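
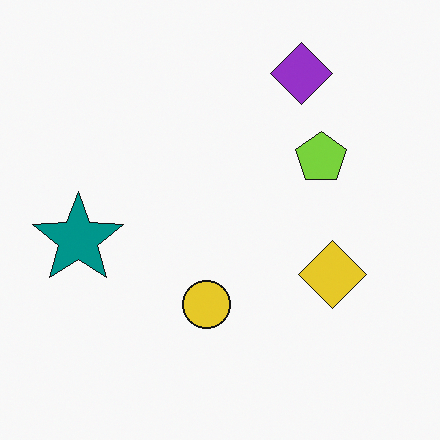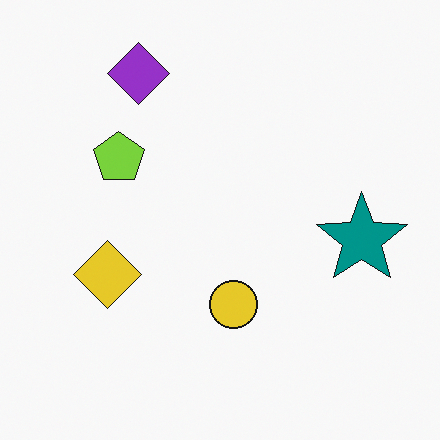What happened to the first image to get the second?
The image was flipped horizontally (left ↔ right).

The teal star is in the left of the first image and the right of the second — shapes on opposite sides of the vertical midline have swapped in a mirror flip.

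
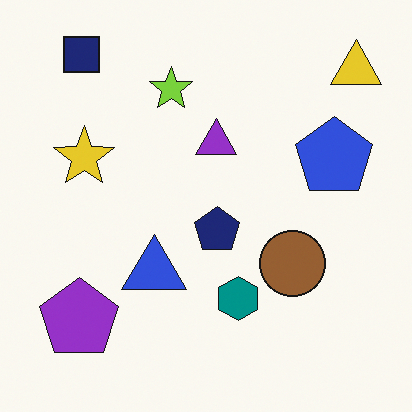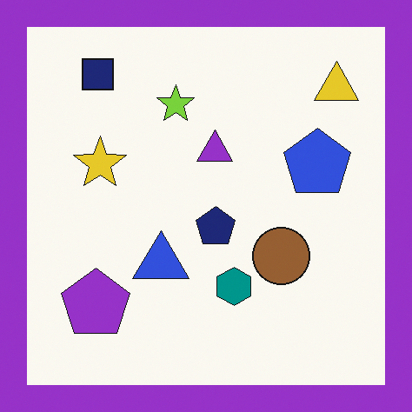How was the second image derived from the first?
It was framed with a purple border.

A solid purple frame runs around the edge of the second image, with the content slightly shrunk inside it.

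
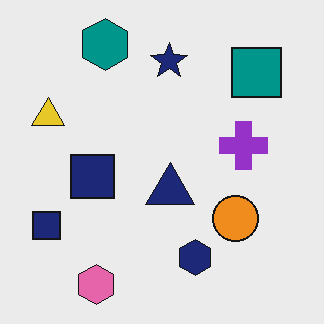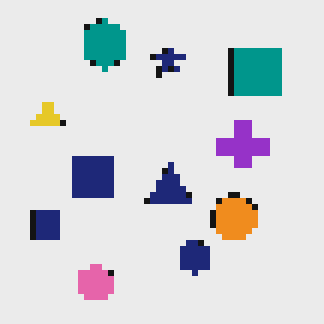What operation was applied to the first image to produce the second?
The image was pixelated into visible square blocks.

Shapes are reduced to large square blocks; fine edges and outlines are lost — a downscale-then-upscale (mosaic) effect.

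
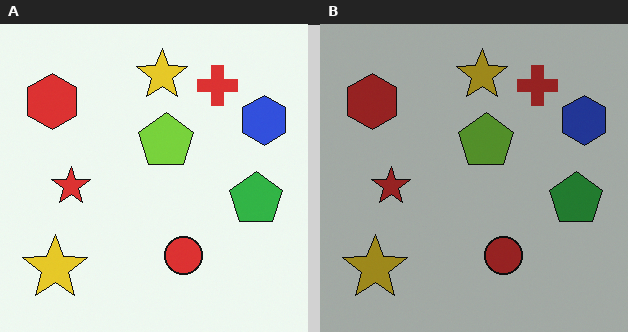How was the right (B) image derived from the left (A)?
It was darkened a lot.

Every pixel — background and shapes alike — is uniformly darkened.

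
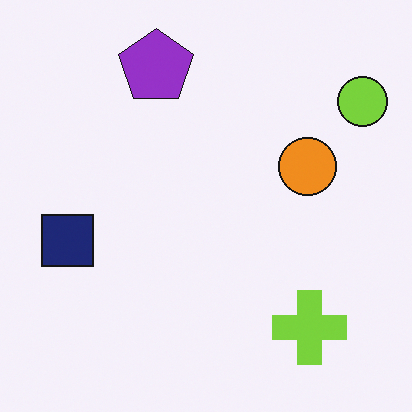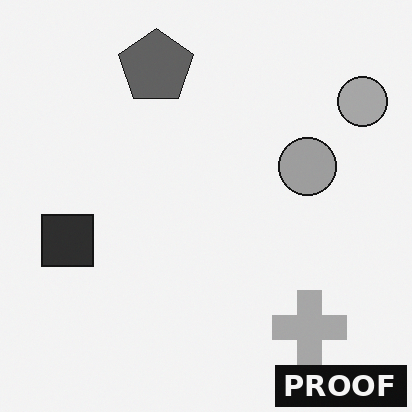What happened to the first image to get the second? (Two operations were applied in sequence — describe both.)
It was converted to grayscale, then watermarked with the text "PROOF" in the lower-right corner.

All color is removed — every shape is now a shade of grey. A dark label reading "PROOF" appears in the lower-right corner.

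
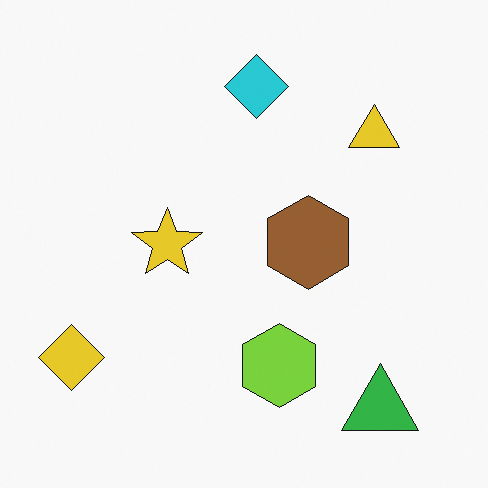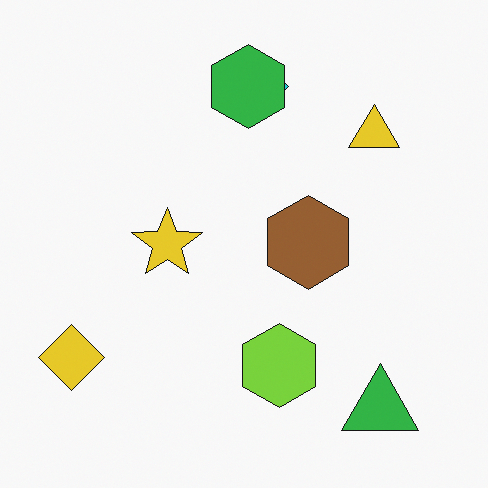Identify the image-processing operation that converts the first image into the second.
The transformation is: overlaid with an additional green hexagon.

A green hexagon appears in the second image that is absent from the first.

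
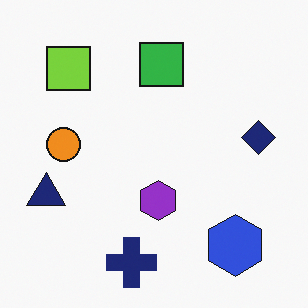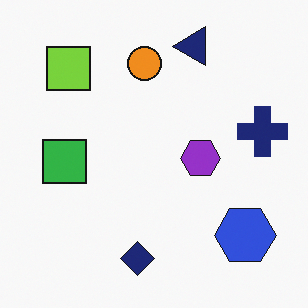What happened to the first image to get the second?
The transformation is: transposed (reflected across the top-left ↔ bottom-right diagonal).

Shapes have swapped their row and column positions — what was in the top-right is now in the bottom-left — a diagonal reflection.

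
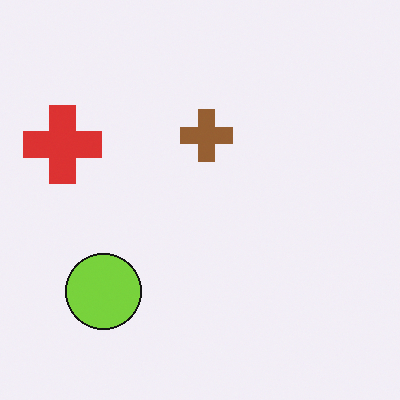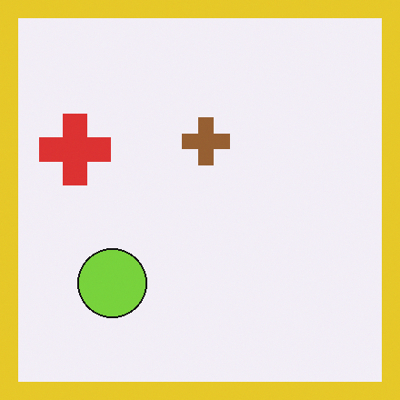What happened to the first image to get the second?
The second image is the first framed with a yellow border.

A solid yellow frame runs around the edge of the second image, with the content slightly shrunk inside it.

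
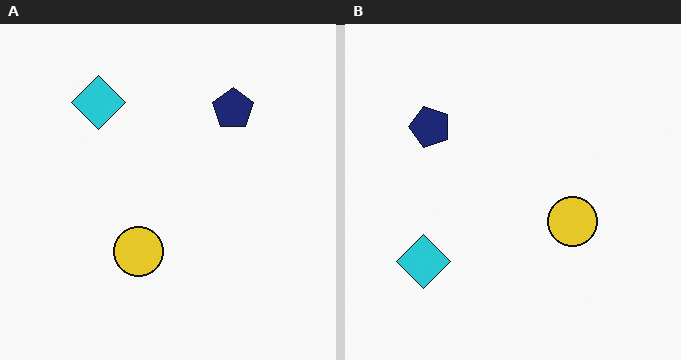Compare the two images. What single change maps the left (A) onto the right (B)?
Rotated 90° counter-clockwise.

The cyan diamond sits in the top-left of the left (A) image and the bottom-left of the right (B) — consistent with a whole-image 90° counter-clockwise rotation.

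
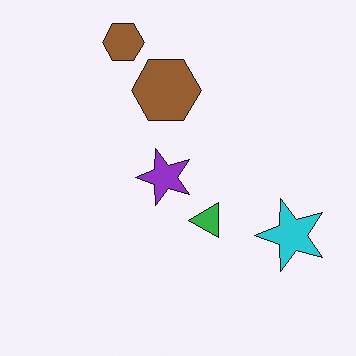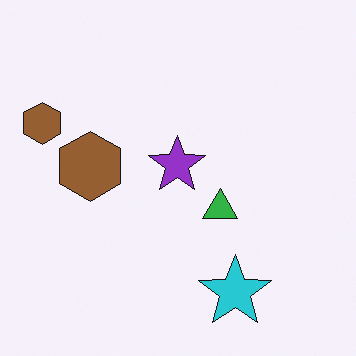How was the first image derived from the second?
The first image is the second transposed (reflected across the top-left ↔ bottom-right diagonal).

Shapes have swapped their row and column positions — what was in the top-right is now in the bottom-left — a diagonal reflection.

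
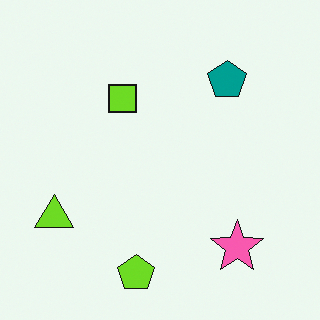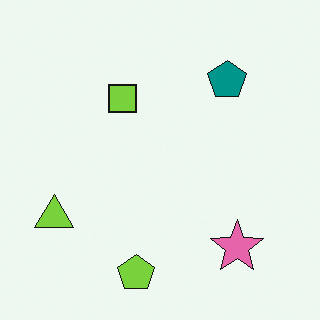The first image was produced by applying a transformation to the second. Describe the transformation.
Slightly oversaturated.

All colors are more vivid — a global saturation change.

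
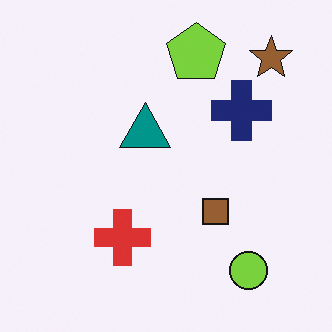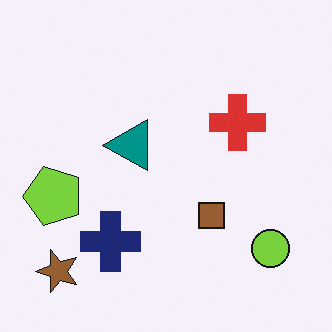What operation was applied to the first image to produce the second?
Transposed (reflected across the top-left ↔ bottom-right diagonal).

Shapes have swapped their row and column positions — what was in the top-right is now in the bottom-left — a diagonal reflection.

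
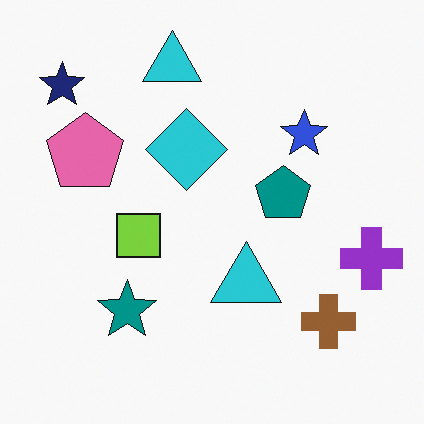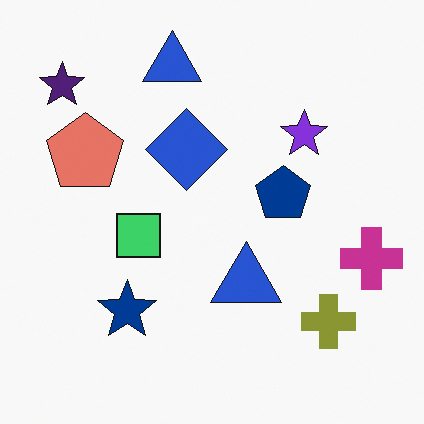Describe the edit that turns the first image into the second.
The transformation is: hue-shifted slightly.

Every shape's color has rotated by the same amount around the hue wheel — a uniform hue shift.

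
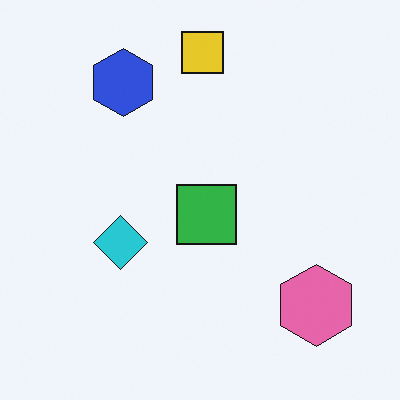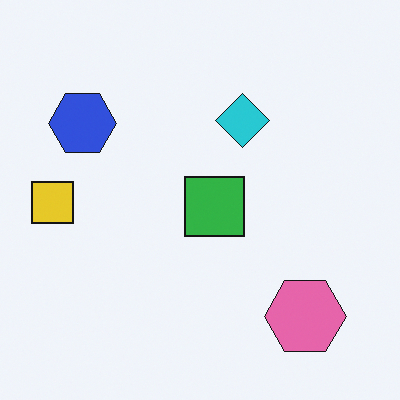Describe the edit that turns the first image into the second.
Transposed (reflected across the top-left ↔ bottom-right diagonal).

Shapes have swapped their row and column positions — what was in the top-right is now in the bottom-left — a diagonal reflection.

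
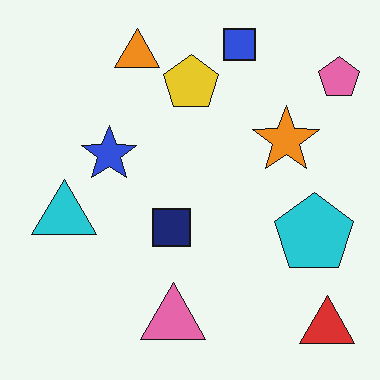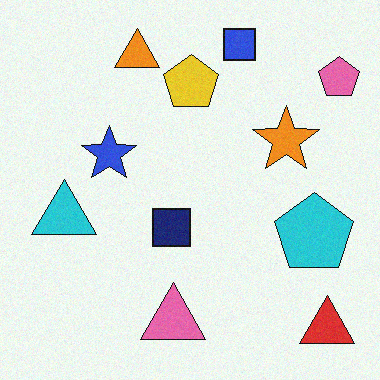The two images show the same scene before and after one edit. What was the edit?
The second image is the first degraded with a light layer of grain.

Random speckle covers the whole image, including the flat background.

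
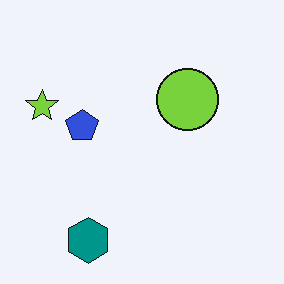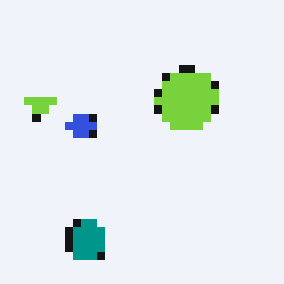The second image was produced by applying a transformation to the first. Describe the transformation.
It was moderately pixelated.

Shapes are reduced to large square blocks; fine edges and outlines are lost — a downscale-then-upscale (mosaic) effect.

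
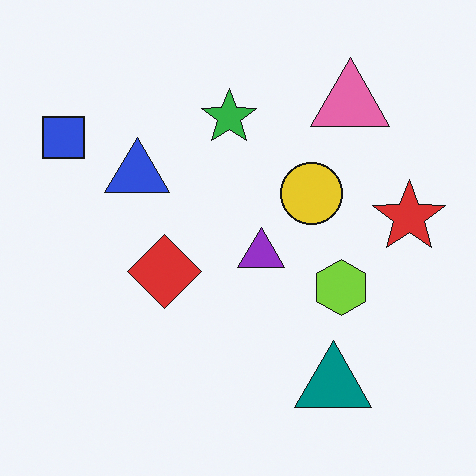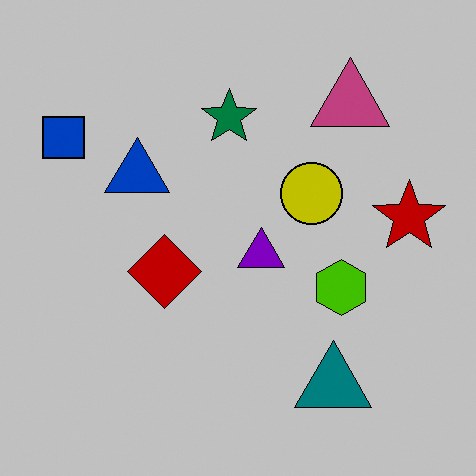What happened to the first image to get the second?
The image was heavily posterized to just a handful of flat colors.

Each flat color has snapped to a coarser quantized level — most visibly, the near-white background has dropped to a flat grey.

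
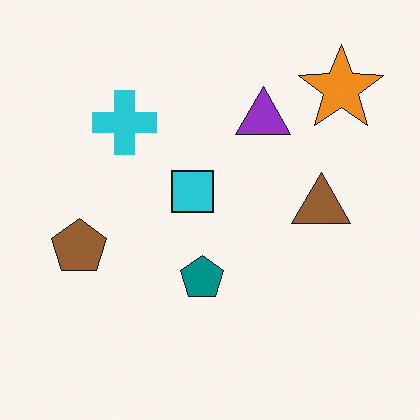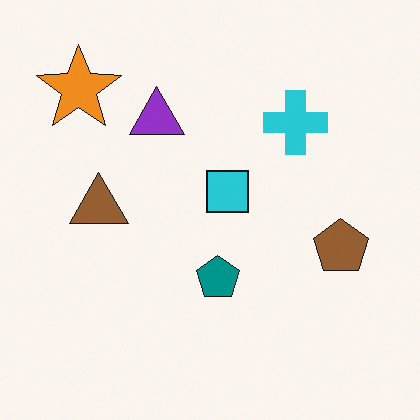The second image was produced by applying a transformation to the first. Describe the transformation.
The image was flipped horizontally (left ↔ right).

The brown pentagon is in the left of the first image and the right of the second — shapes on opposite sides of the vertical midline have swapped in a mirror flip.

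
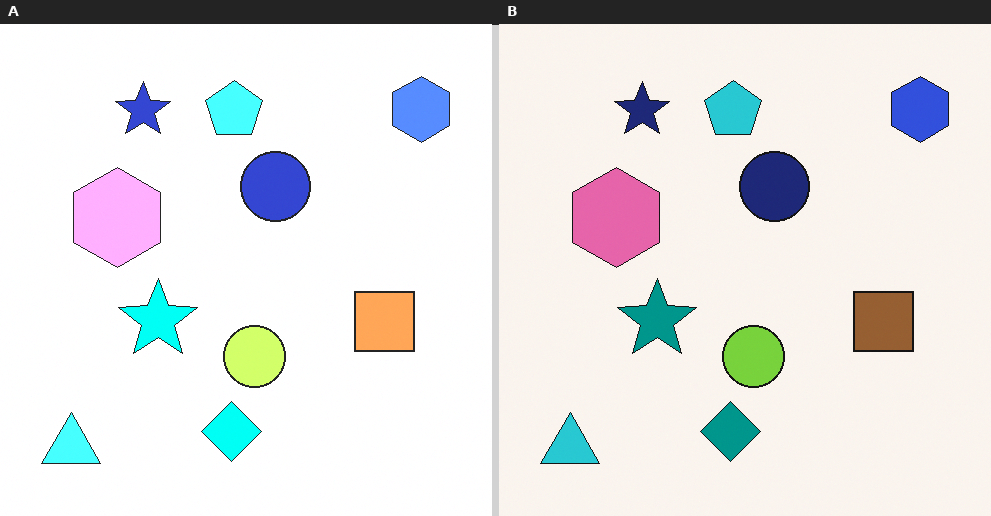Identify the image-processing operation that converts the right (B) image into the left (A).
This is the original image substantially brightened.

Every pixel — background and shapes alike — is uniformly brightened.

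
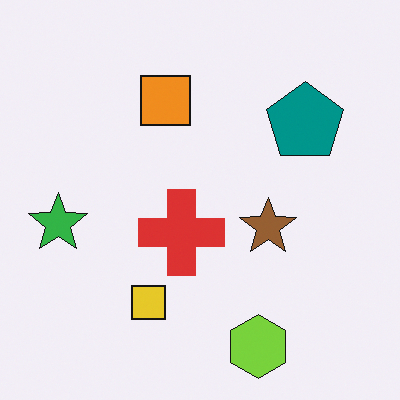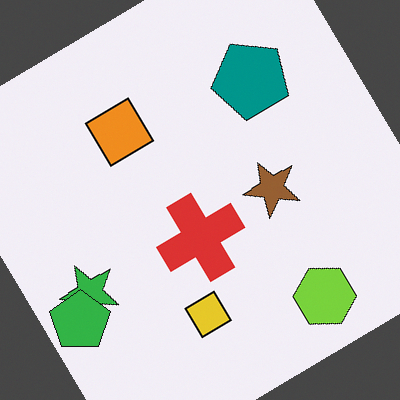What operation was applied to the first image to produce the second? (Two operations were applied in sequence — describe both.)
Rotated counter-clockwise by a large amount — several tens of degrees, then overlaid with an additional green pentagon.

Every shape is tilted by the same angle and the image corners show triangular fill wedges — a whole-image rotation by a non-right angle. A green pentagon appears in the second image that is absent from the first.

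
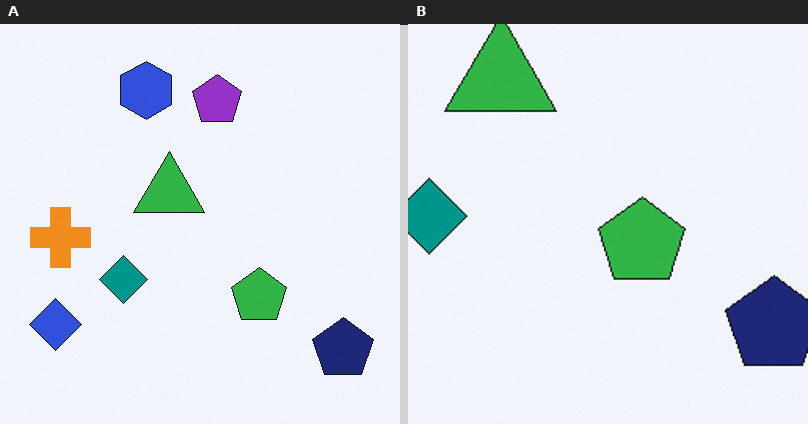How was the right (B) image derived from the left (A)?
The image was cropped slightly and scaled back up.

The visible shapes are larger and the field of view is narrower; shapes near the original edges may be partly or wholly outside the frame — a crop-and-rescale.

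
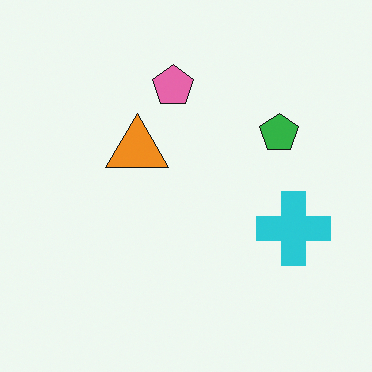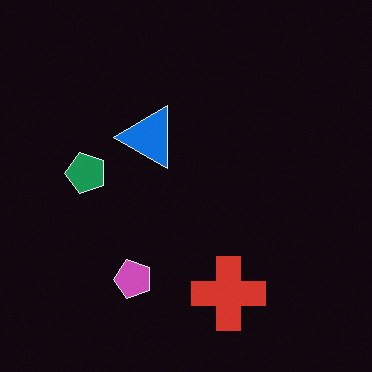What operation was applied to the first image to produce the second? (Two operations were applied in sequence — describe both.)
This is the original image color-inverted (negative), then transposed (reflected across the top-left ↔ bottom-right diagonal).

The light background has become dark and every shape's color is its complement — a photographic negative. Shapes have swapped their row and column positions — what was in the top-right is now in the bottom-left — a diagonal reflection.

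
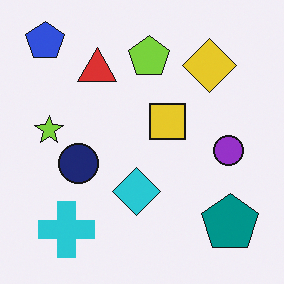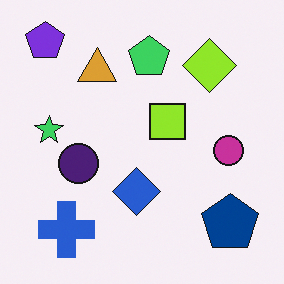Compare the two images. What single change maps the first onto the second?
The image was hue-shifted by a small amount.

Every shape's color has rotated by the same amount around the hue wheel — a uniform hue shift.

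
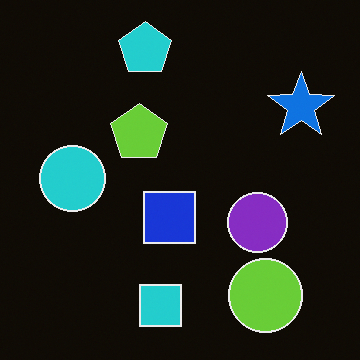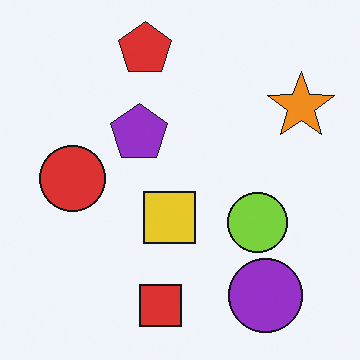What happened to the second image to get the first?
Color-inverted (negative).

The light background has become dark and every shape's color is its complement — a photographic negative.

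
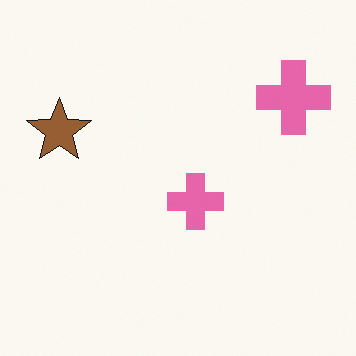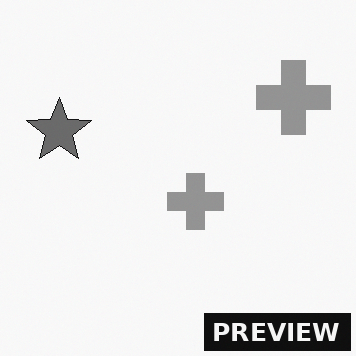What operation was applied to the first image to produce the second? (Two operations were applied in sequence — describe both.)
Converted to grayscale, then watermarked with the text "PREVIEW" in the lower-right corner.

All color is removed — every shape is now a shade of grey. A dark label reading "PREVIEW" appears in the lower-right corner.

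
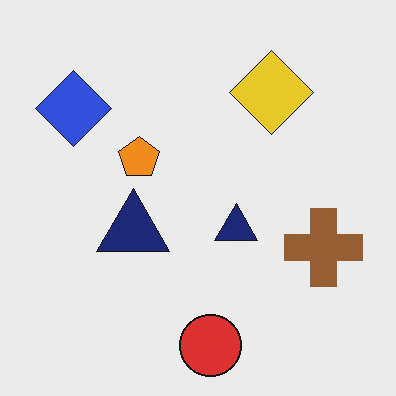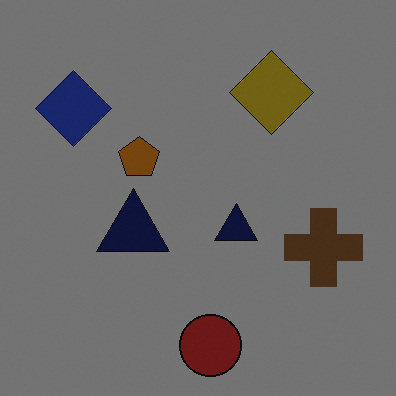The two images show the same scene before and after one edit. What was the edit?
It was darkened a lot.

Every pixel — background and shapes alike — is uniformly darkened.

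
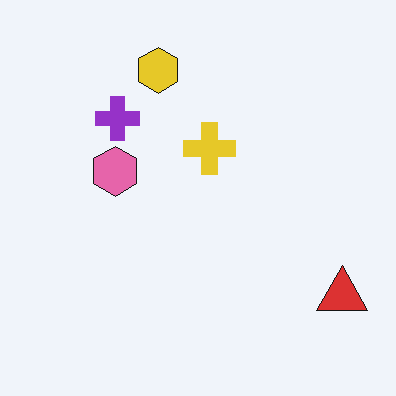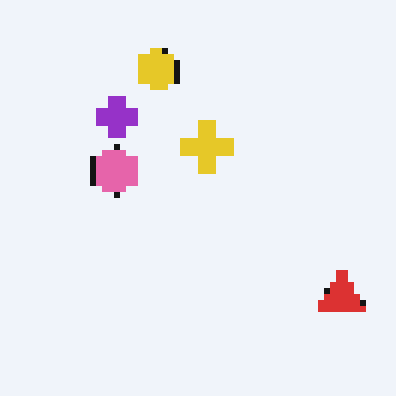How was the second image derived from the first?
This is the original image pixelated into visible square blocks.

Shapes are reduced to large square blocks; fine edges and outlines are lost — a downscale-then-upscale (mosaic) effect.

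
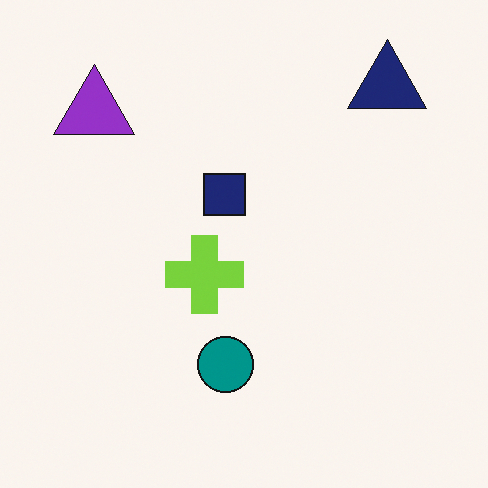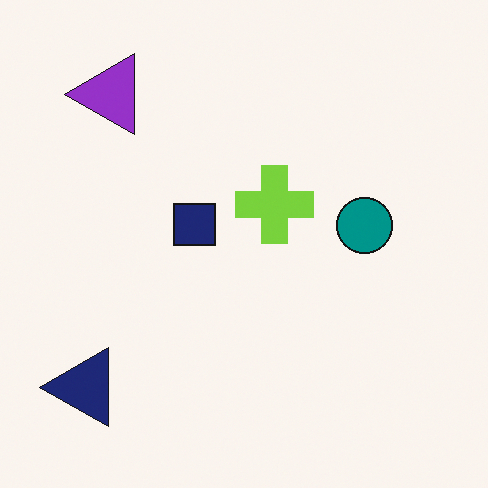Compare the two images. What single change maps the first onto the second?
The image was transposed (reflected across the top-left ↔ bottom-right diagonal).

Shapes have swapped their row and column positions — what was in the top-right is now in the bottom-left — a diagonal reflection.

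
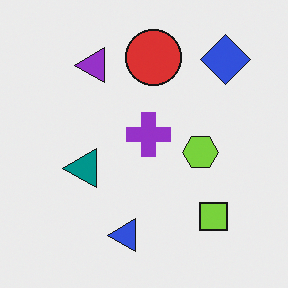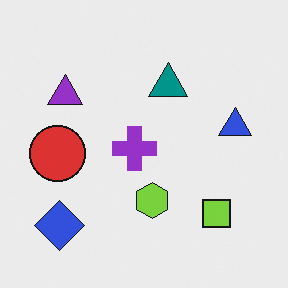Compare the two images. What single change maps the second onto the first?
It was transposed (reflected across the top-left ↔ bottom-right diagonal).

Shapes have swapped their row and column positions — what was in the top-right is now in the bottom-left — a diagonal reflection.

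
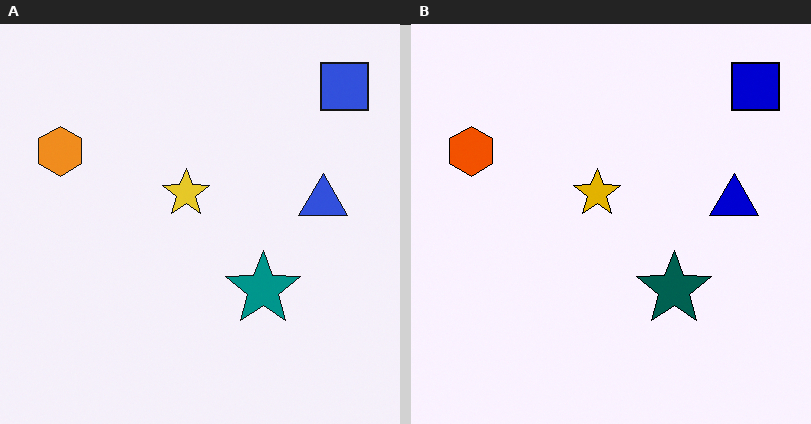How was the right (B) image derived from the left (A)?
Boosted in contrast.

Tones are pushed away from mid-grey across the whole image — a global contrast change.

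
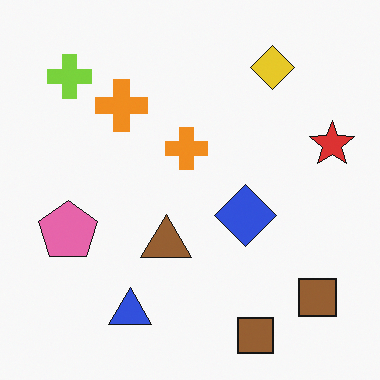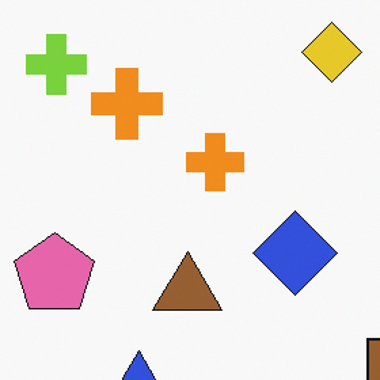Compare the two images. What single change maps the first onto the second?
The image was cropped slightly and scaled back up.

The visible shapes are larger and the field of view is narrower; shapes near the original edges may be partly or wholly outside the frame — a crop-and-rescale.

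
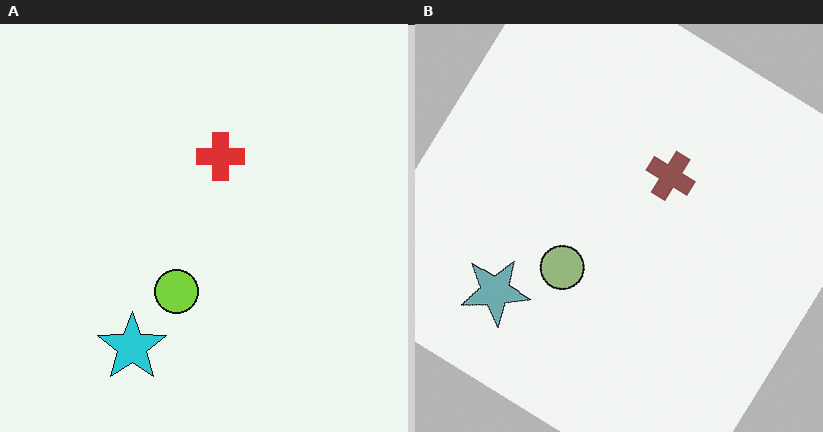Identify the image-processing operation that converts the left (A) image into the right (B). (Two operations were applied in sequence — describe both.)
This is the original image rotated clockwise by a large amount — several tens of degrees, then heavily desaturated.

Every shape is tilted by the same angle and the image corners show triangular fill wedges — a whole-image rotation by a non-right angle. All colors are more muted and greyish — a global saturation change.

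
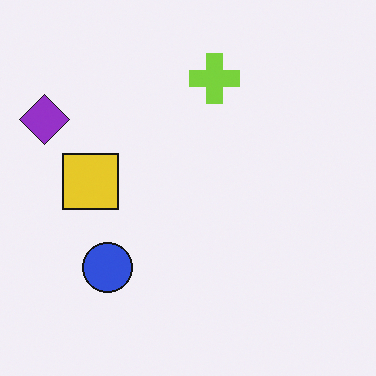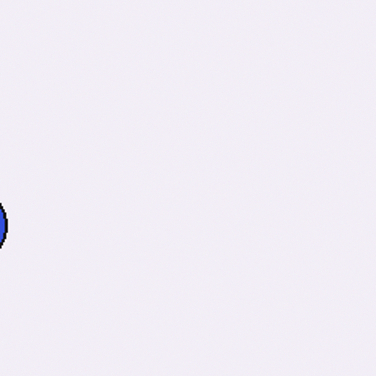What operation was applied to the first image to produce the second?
This is the original image cropped slightly and scaled back up.

The visible shapes are larger and the field of view is narrower; shapes near the original edges may be partly or wholly outside the frame — a crop-and-rescale.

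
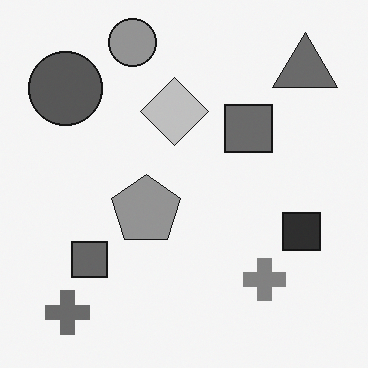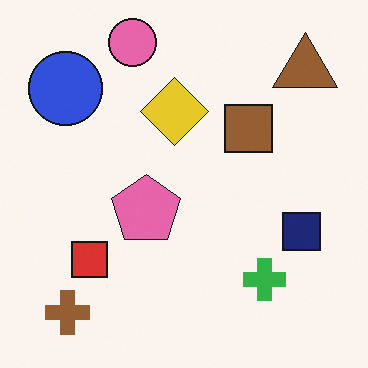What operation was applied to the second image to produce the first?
The image was converted to grayscale.

All color is removed — every shape is now a shade of grey.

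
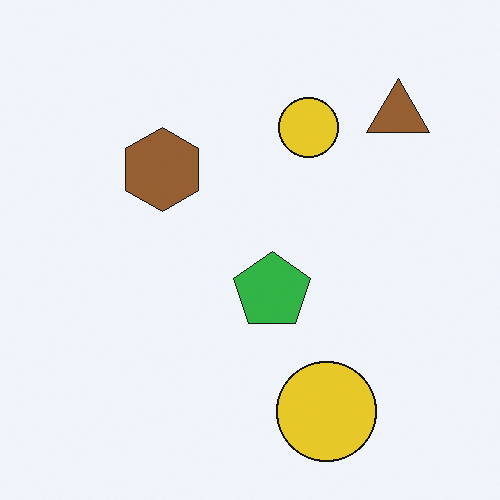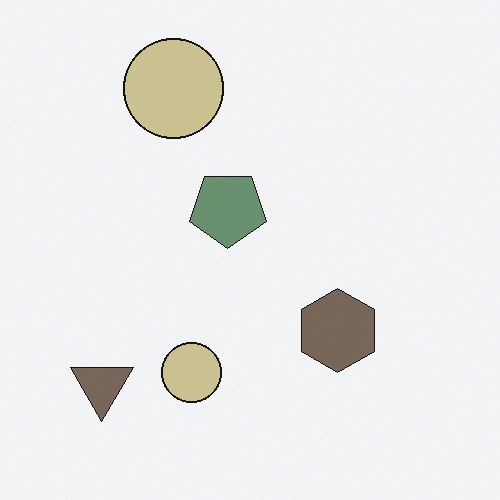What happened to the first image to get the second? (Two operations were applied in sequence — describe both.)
This is the original image rotated 180°, then made much more muted (saturation change).

The brown triangle sits in the top-right of the first image and the bottom-left of the second — consistent with a whole-image 180° rotation. All colors are more muted and greyish — a global saturation change.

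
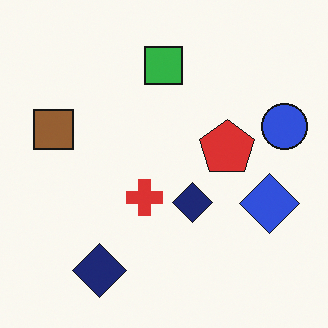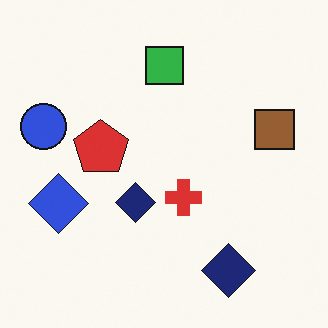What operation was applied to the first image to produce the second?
It was flipped horizontally (left ↔ right).

The blue circle is in the right of the first image and the left of the second — shapes on opposite sides of the vertical midline have swapped in a mirror flip.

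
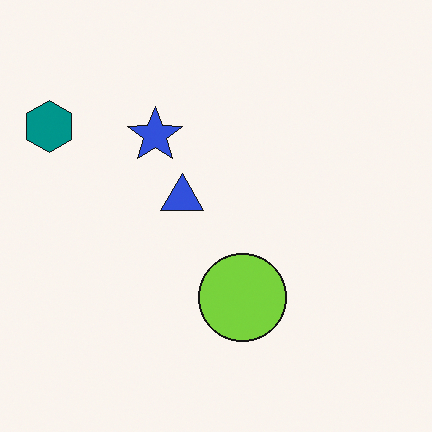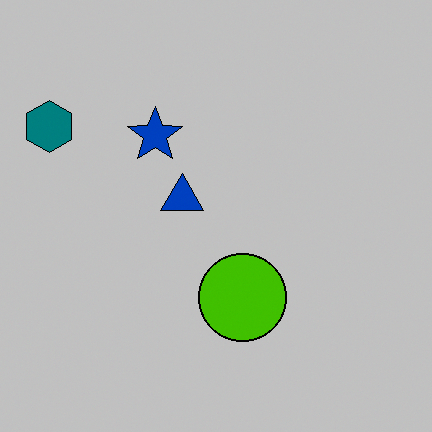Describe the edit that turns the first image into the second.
Aggressively posterized.

Each flat color has snapped to a coarser quantized level — most visibly, the near-white background has dropped to a flat grey.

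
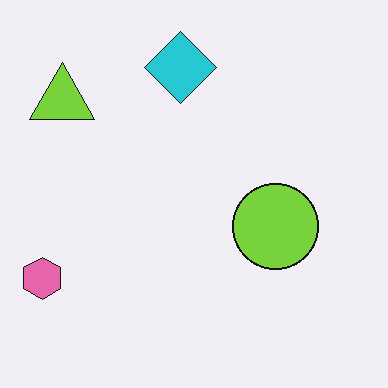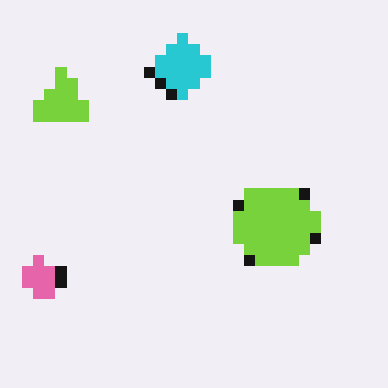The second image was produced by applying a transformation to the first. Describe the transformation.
Heavily pixelated into large blocks.

Shapes are reduced to large square blocks; fine edges and outlines are lost — a downscale-then-upscale (mosaic) effect.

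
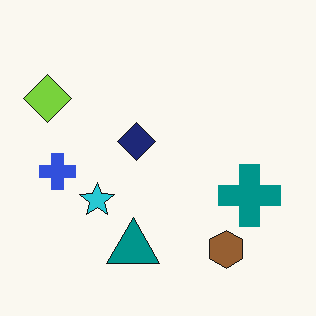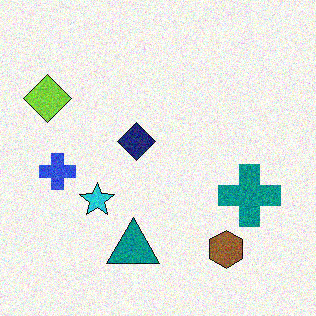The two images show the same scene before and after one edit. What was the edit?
The second image is the first degraded with moderate additive noise.

Random speckle covers the whole image, including the flat background.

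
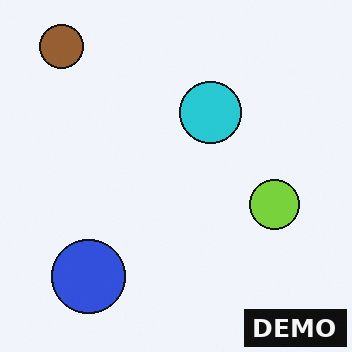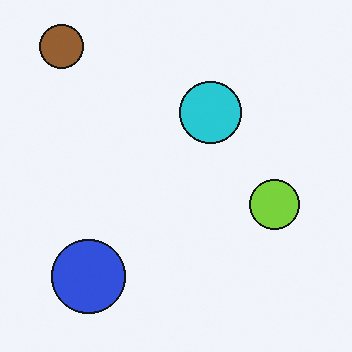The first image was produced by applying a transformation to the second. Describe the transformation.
The first image is the second watermarked with the text "DEMO" in the lower-right corner.

A dark label reading "DEMO" appears in the lower-right corner.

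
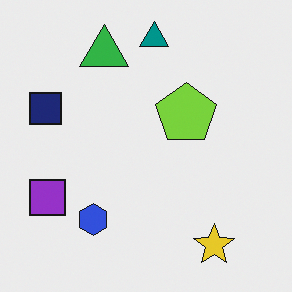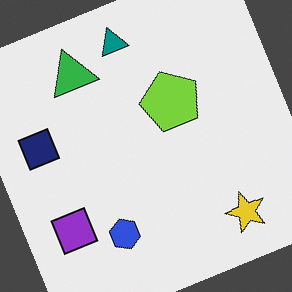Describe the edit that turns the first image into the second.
The second image is the first rotated counter-clockwise by a moderate amount.

Every shape is tilted by the same angle and the image corners show triangular fill wedges — a whole-image rotation by a non-right angle.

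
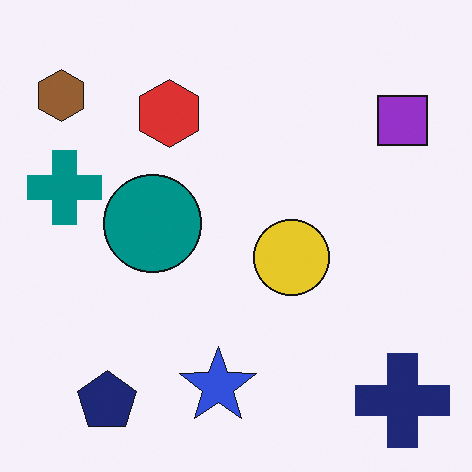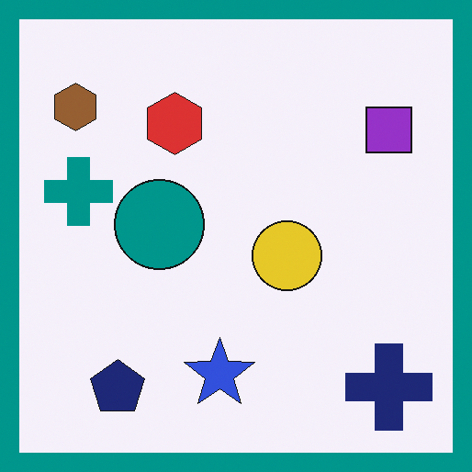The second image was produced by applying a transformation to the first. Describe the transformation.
It was framed with a teal border.

A solid teal frame runs around the edge of the second image, with the content slightly shrunk inside it.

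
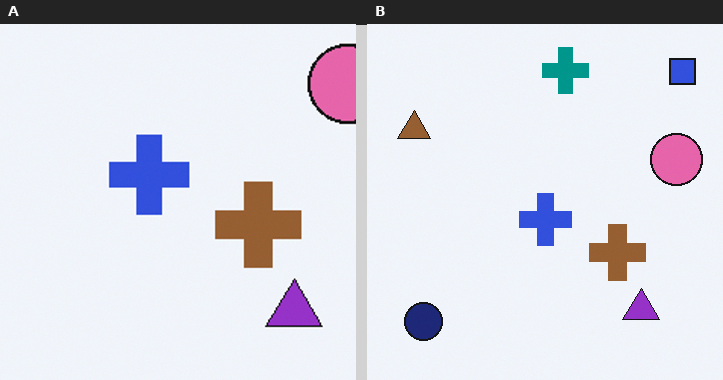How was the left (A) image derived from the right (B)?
It was cropped slightly and scaled back up.

The visible shapes are larger and the field of view is narrower; shapes near the original edges may be partly or wholly outside the frame — a crop-and-rescale.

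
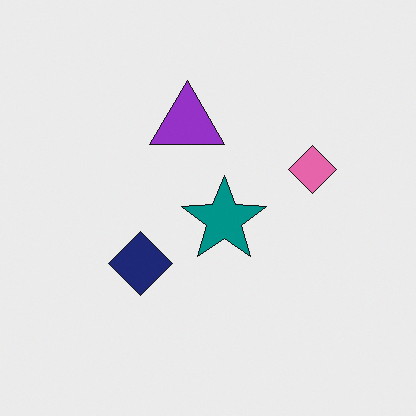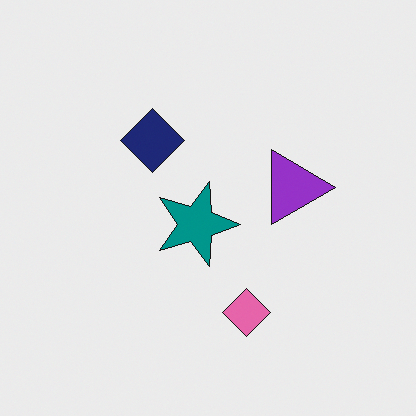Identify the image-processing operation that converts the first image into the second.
The second image is the first rotated 90° clockwise.

The pink diamond sits in the right of the first image and the bottom of the second — consistent with a whole-image 90° clockwise rotation.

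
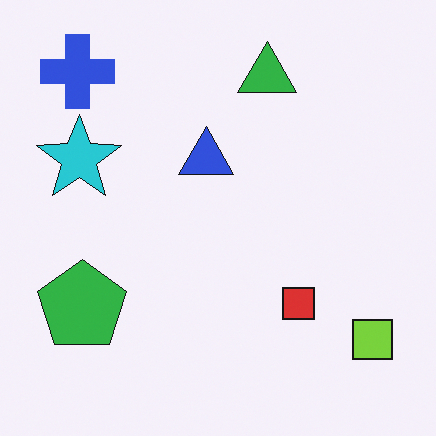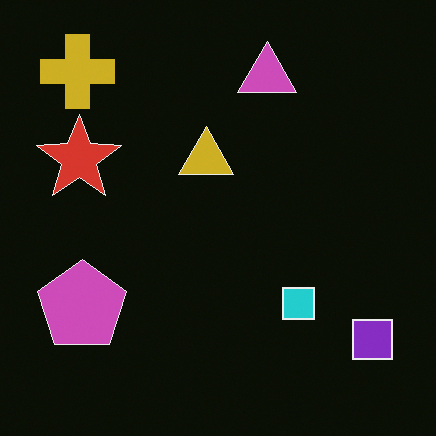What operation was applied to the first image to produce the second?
The second image is the first color-inverted (negative).

The light background has become dark and every shape's color is its complement — a photographic negative.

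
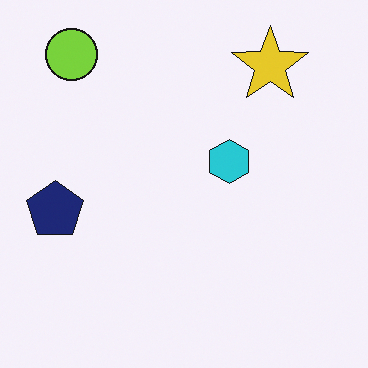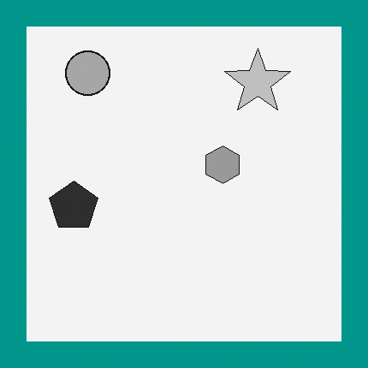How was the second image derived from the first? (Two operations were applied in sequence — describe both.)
This is the original image converted to grayscale, then framed with a teal border.

All color is removed — every shape is now a shade of grey. A solid teal frame runs around the edge of the second image, with the content slightly shrunk inside it.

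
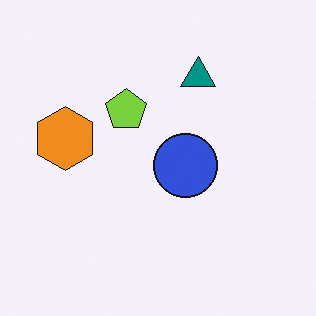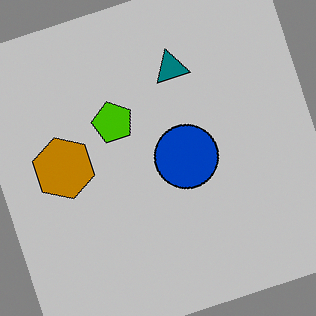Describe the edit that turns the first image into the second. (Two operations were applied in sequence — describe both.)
The image was heavily posterized to just a handful of flat colors, then rotated counter-clockwise by a moderate amount.

Each flat color has snapped to a coarser quantized level — most visibly, the near-white background has dropped to a flat grey. Every shape is tilted by the same angle and the image corners show triangular fill wedges — a whole-image rotation by a non-right angle.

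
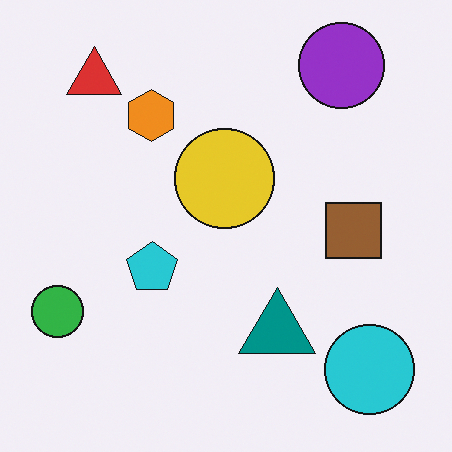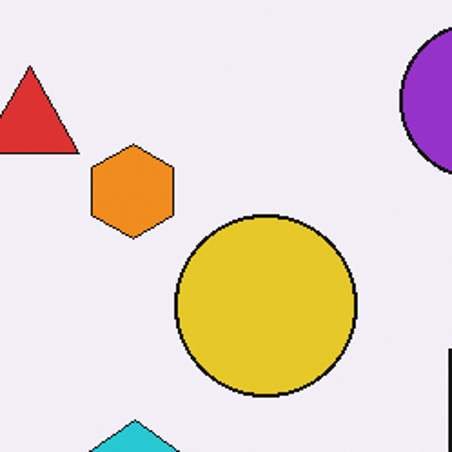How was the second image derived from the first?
Cropped tightly and scaled back up.

The visible shapes are larger and the field of view is narrower; shapes near the original edges may be partly or wholly outside the frame — a crop-and-rescale.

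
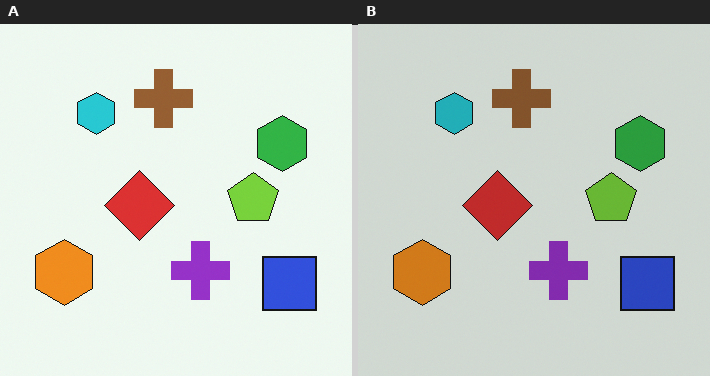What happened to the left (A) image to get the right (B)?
This is the original image darkened a little.

Every pixel — background and shapes alike — is uniformly darkened.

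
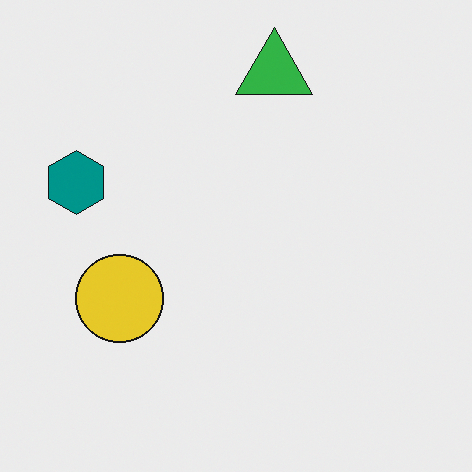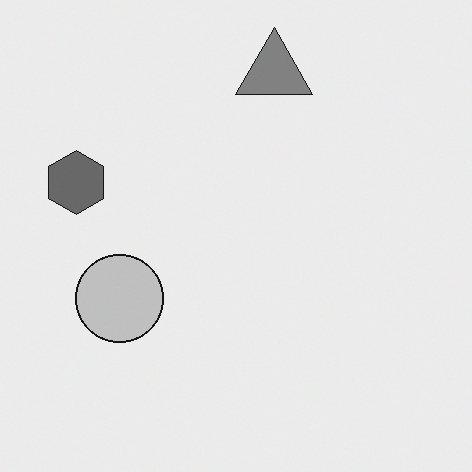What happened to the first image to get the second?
This is the original image converted to grayscale.

All color is removed — every shape is now a shade of grey.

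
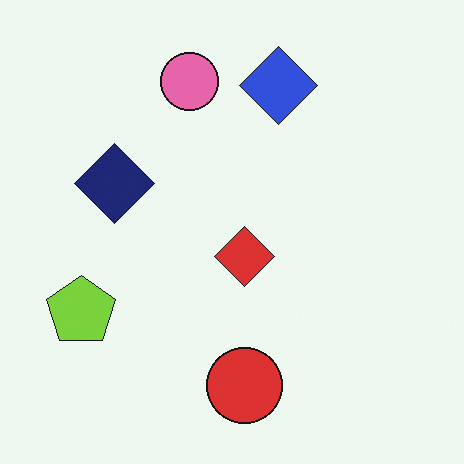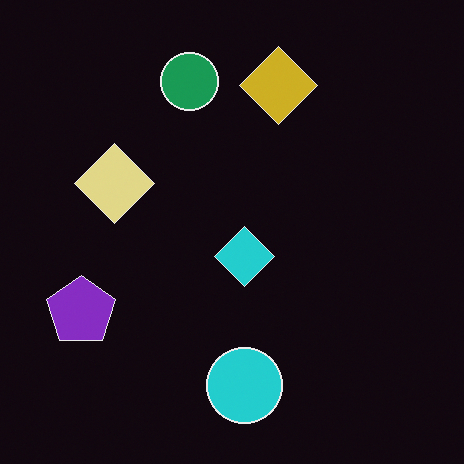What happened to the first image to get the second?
It was color-inverted (negative).

The light background has become dark and every shape's color is its complement — a photographic negative.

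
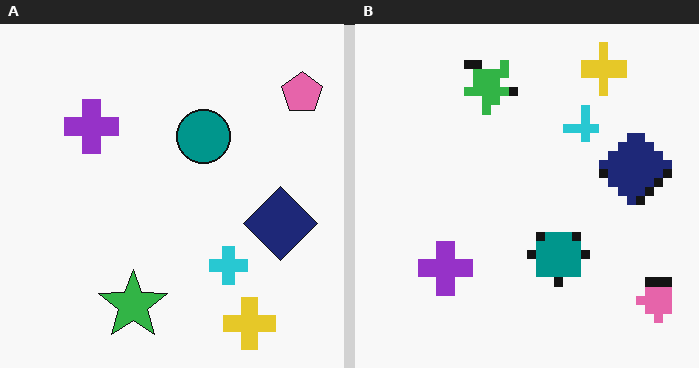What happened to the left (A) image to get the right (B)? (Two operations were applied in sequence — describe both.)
The right (B) image is the left (A) coarsely pixelated, then flipped vertically (top ↔ bottom).

Shapes are reduced to large square blocks; fine edges and outlines are lost — a downscale-then-upscale (mosaic) effect. The yellow cross is in the bottom-right of the left (A) image and the top-right of the right (B) — shapes on opposite sides of the horizontal midline have swapped in a mirror flip.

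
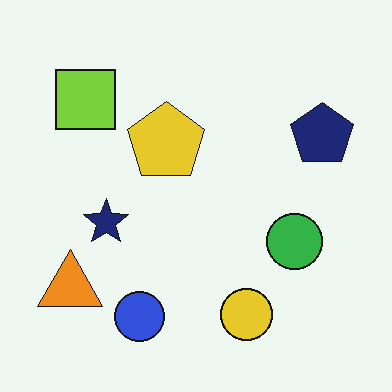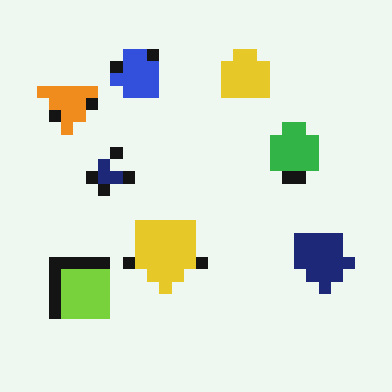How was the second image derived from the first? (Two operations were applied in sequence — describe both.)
The second image is the first coarsely pixelated, then flipped vertically (top ↔ bottom).

Shapes are reduced to large square blocks; fine edges and outlines are lost — a downscale-then-upscale (mosaic) effect. The blue circle is in the bottom of the first image and the top of the second — shapes on opposite sides of the horizontal midline have swapped in a mirror flip.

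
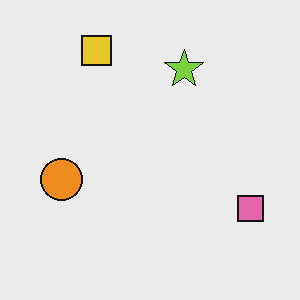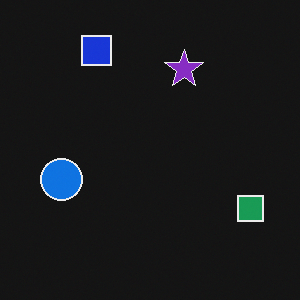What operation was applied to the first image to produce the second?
The second image is the first color-inverted (negative).

The light background has become dark and every shape's color is its complement — a photographic negative.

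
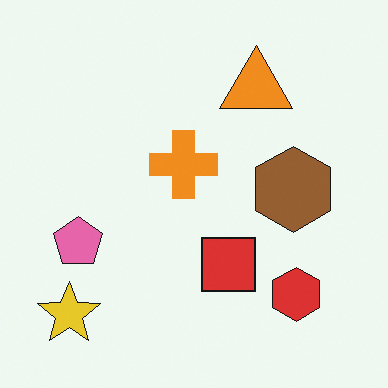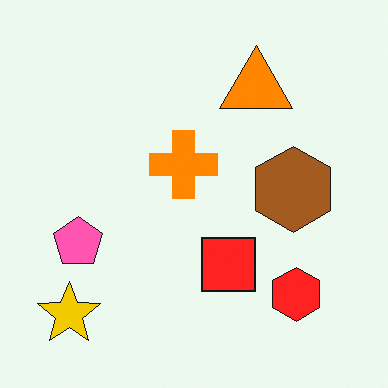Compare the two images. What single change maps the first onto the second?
The image was slightly oversaturated.

All colors are more vivid — a global saturation change.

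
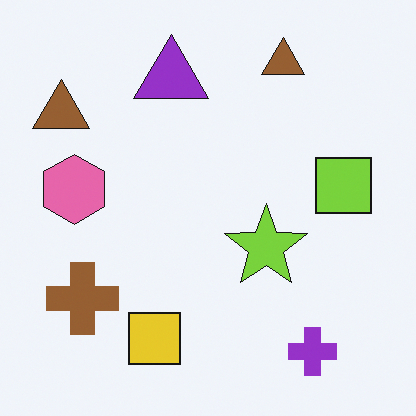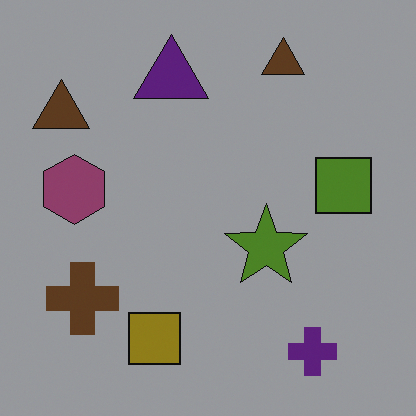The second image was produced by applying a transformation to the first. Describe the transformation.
The transformation is: substantially darkened.

Every pixel — background and shapes alike — is uniformly darkened.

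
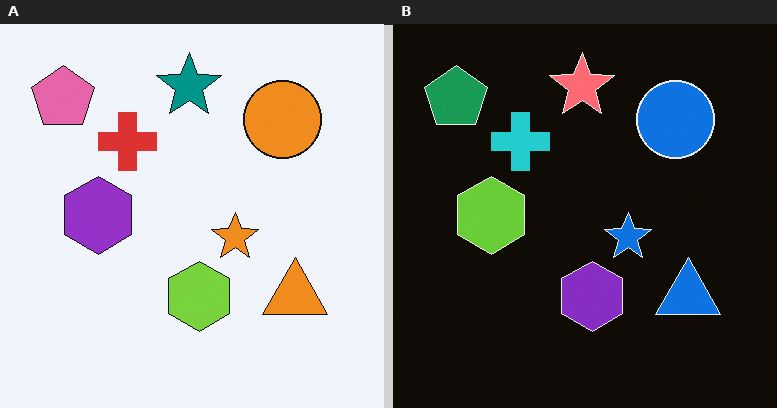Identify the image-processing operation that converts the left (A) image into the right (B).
The right (B) image is the left (A) color-inverted (negative).

The light background has become dark and every shape's color is its complement — a photographic negative.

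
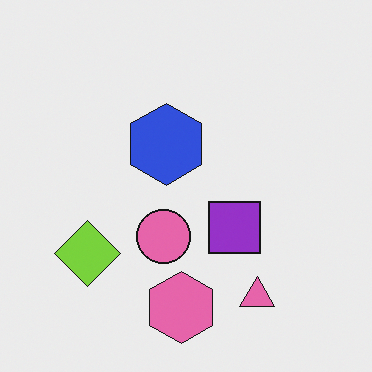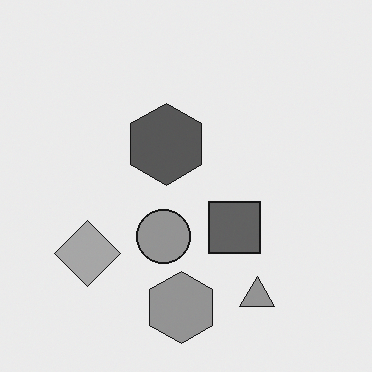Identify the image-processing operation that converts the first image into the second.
Converted to grayscale.

All color is removed — every shape is now a shade of grey.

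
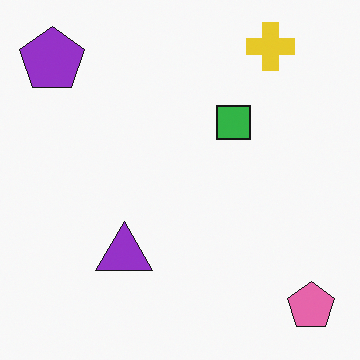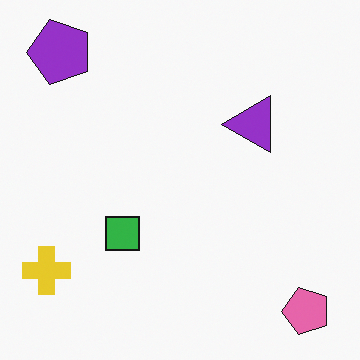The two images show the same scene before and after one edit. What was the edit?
It was transposed (reflected across the top-left ↔ bottom-right diagonal).

Shapes have swapped their row and column positions — what was in the top-right is now in the bottom-left — a diagonal reflection.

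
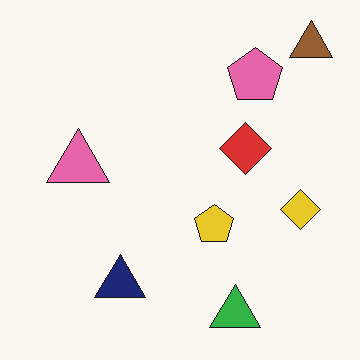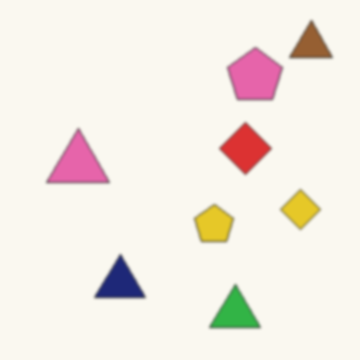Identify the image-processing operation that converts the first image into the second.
The image was lightly blurred.

Shape edges and outlines are uniformly softened across the whole image.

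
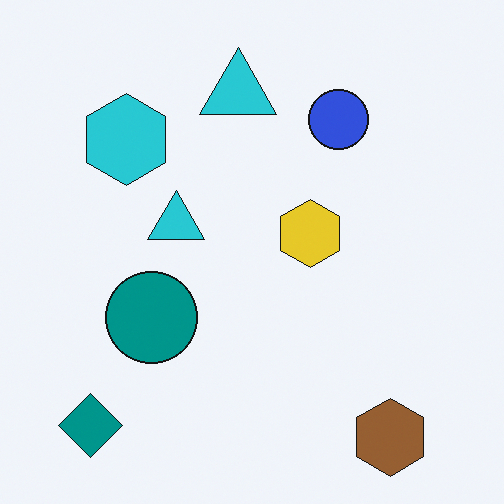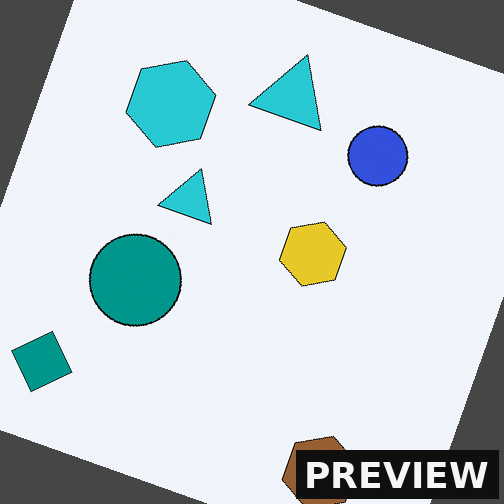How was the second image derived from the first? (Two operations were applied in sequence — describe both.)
The second image is the first rotated clockwise by a moderate amount, then watermarked with the text "PREVIEW" in the lower-right corner.

Every shape is tilted by the same angle and the image corners show triangular fill wedges — a whole-image rotation by a non-right angle. A dark label reading "PREVIEW" appears in the lower-right corner.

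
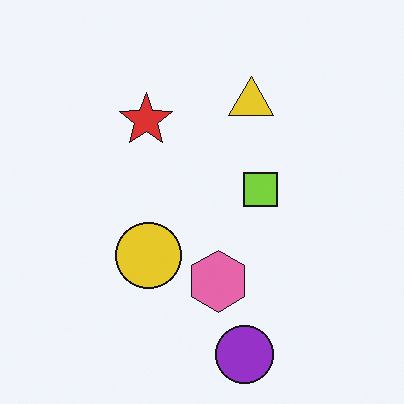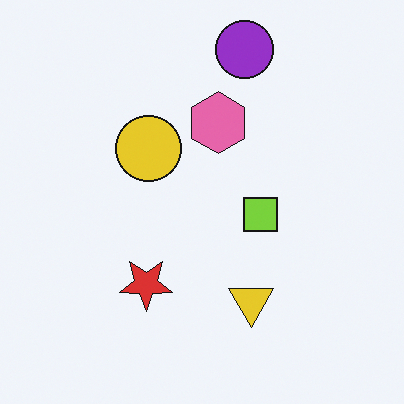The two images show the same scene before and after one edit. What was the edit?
It was flipped vertically (top ↔ bottom).

The purple circle is in the bottom of the first image and the top of the second — shapes on opposite sides of the horizontal midline have swapped in a mirror flip.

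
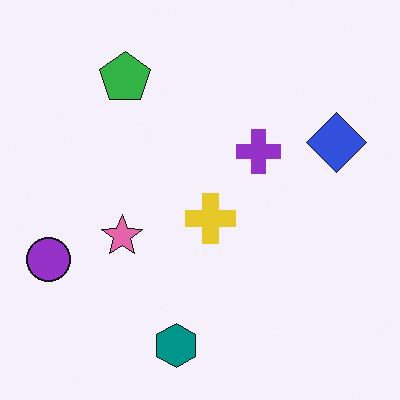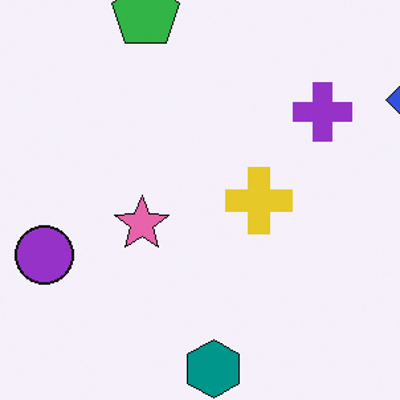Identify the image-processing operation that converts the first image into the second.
This is the original image cropped to a modestly smaller region and rescaled.

The visible shapes are larger and the field of view is narrower; shapes near the original edges may be partly or wholly outside the frame — a crop-and-rescale.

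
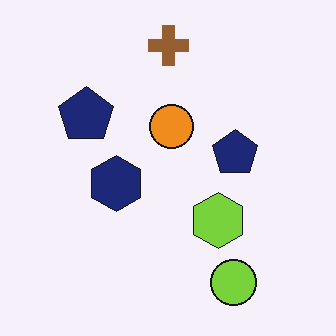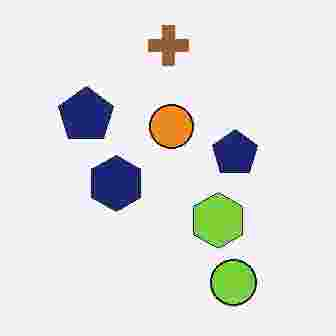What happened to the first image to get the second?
The second image is the first heavily JPEG-compressed with obvious blocking artifacts.

Blocky 8×8 compression artifacts appear around shape edges and the flat background shows ringing — characteristic JPEG degradation.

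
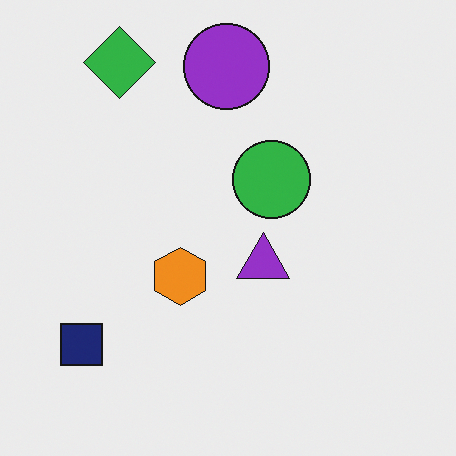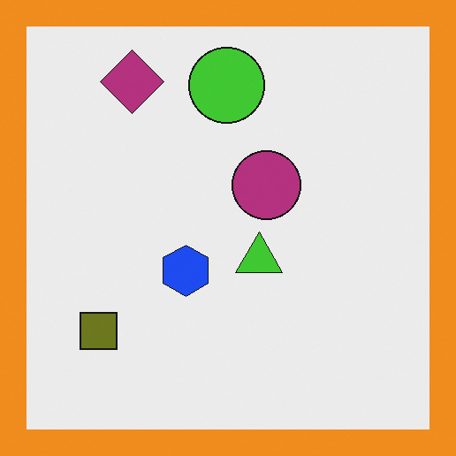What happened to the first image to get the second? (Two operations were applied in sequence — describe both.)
The image was hue-shifted through roughly half the color wheel, then framed with a orange border.

Every shape's color has rotated by the same amount around the hue wheel — a uniform hue shift. A solid orange frame runs around the edge of the second image, with the content slightly shrunk inside it.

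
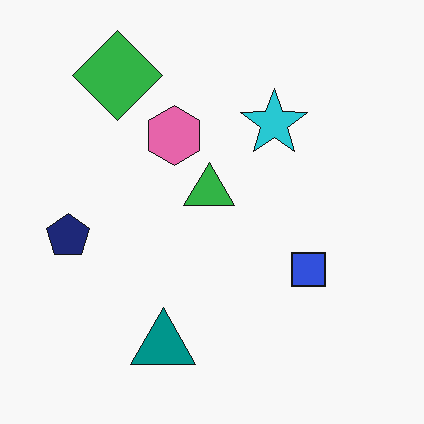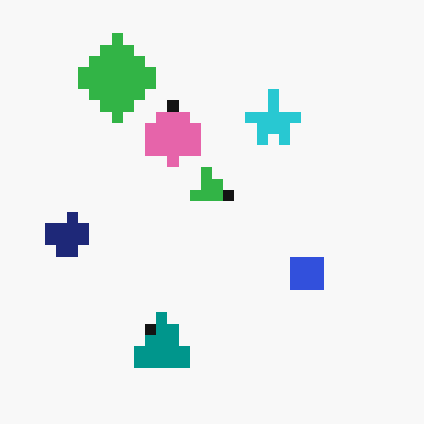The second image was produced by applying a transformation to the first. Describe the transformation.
The image was heavily pixelated into large blocks.

Shapes are reduced to large square blocks; fine edges and outlines are lost — a downscale-then-upscale (mosaic) effect.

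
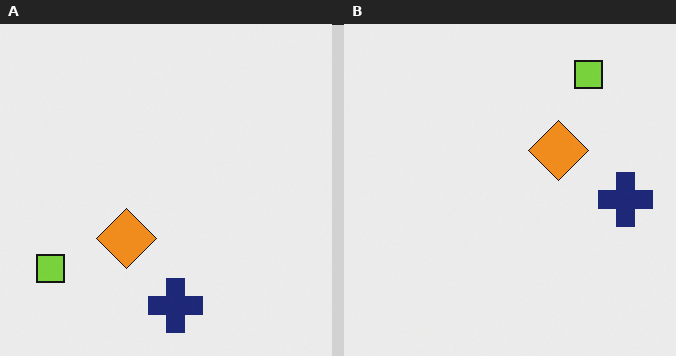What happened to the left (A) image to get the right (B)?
This is the original image transposed (reflected across the top-left ↔ bottom-right diagonal).

Shapes have swapped their row and column positions — what was in the top-right is now in the bottom-left — a diagonal reflection.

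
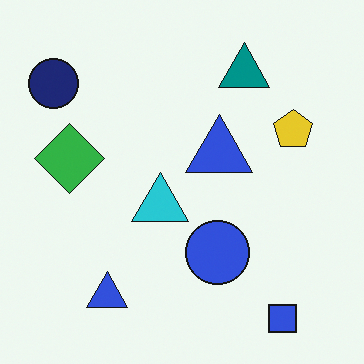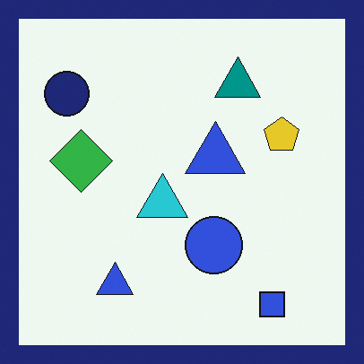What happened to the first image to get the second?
Framed with a navy border.

A solid navy frame runs around the edge of the second image, with the content slightly shrunk inside it.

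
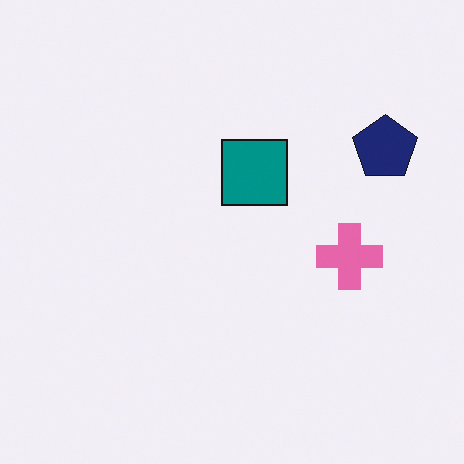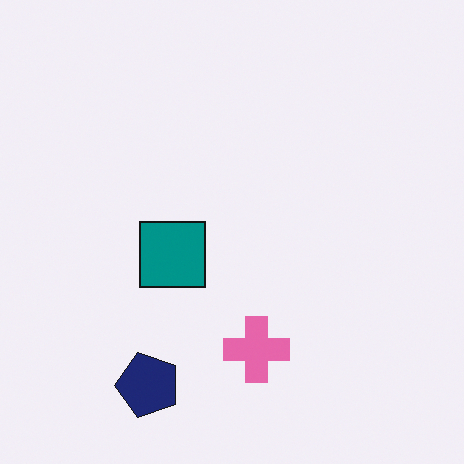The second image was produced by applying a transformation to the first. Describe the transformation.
It was transposed (reflected across the top-left ↔ bottom-right diagonal).

Shapes have swapped their row and column positions — what was in the top-right is now in the bottom-left — a diagonal reflection.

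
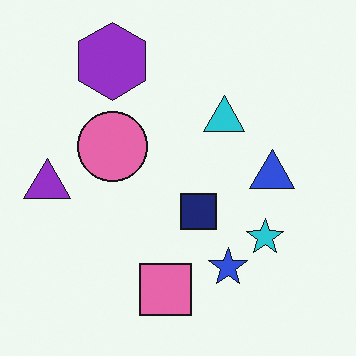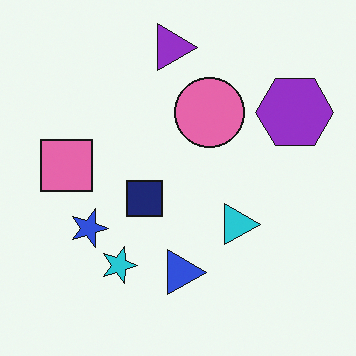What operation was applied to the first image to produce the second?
This is the original image rotated 90° clockwise.

The purple hexagon sits in the top-left of the first image and the top-right of the second — consistent with a whole-image 90° clockwise rotation.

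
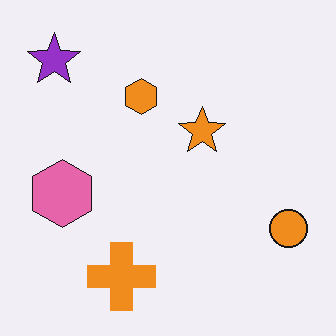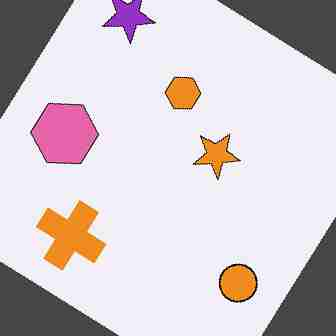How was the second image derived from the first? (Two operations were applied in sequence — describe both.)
This is the original image rotated clockwise by a large amount — several tens of degrees, then heavily JPEG-compressed with obvious blocking artifacts.

Every shape is tilted by the same angle and the image corners show triangular fill wedges — a whole-image rotation by a non-right angle. Blocky 8×8 compression artifacts appear around shape edges and the flat background shows ringing — characteristic JPEG degradation.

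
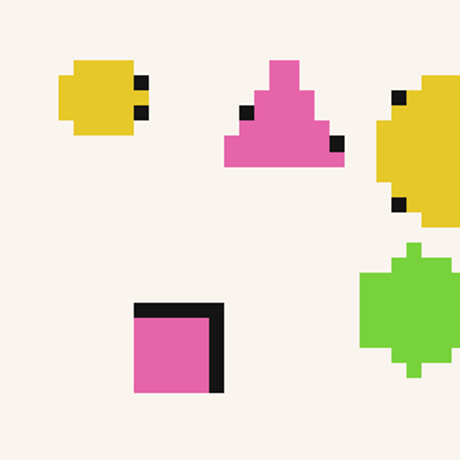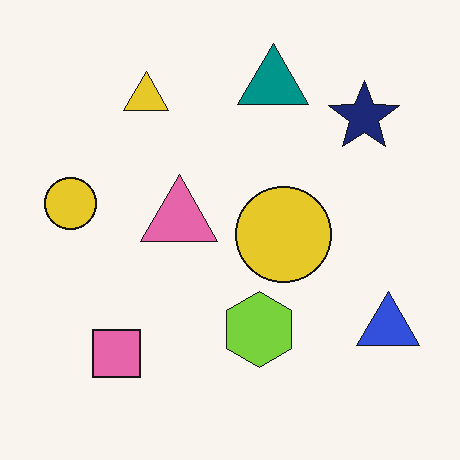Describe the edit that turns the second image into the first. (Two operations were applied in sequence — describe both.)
Coarsely pixelated, then cropped tightly and scaled back up.

Shapes are reduced to large square blocks; fine edges and outlines are lost — a downscale-then-upscale (mosaic) effect. The visible shapes are larger and the field of view is narrower; shapes near the original edges may be partly or wholly outside the frame — a crop-and-rescale.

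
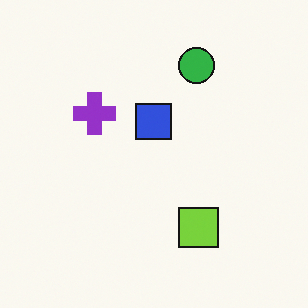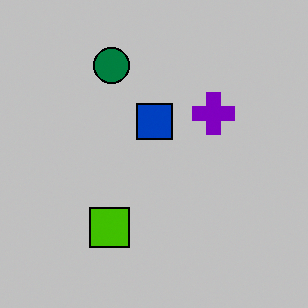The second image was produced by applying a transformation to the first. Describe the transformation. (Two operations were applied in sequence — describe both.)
The second image is the first aggressively posterized, then flipped horizontally (left ↔ right).

Each flat color has snapped to a coarser quantized level — most visibly, the near-white background has dropped to a flat grey. The purple cross is in the left of the first image and the right of the second — shapes on opposite sides of the vertical midline have swapped in a mirror flip.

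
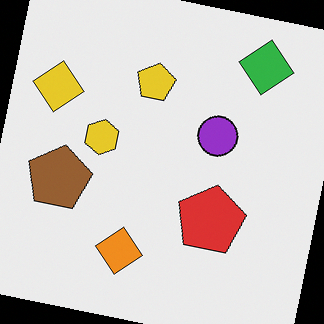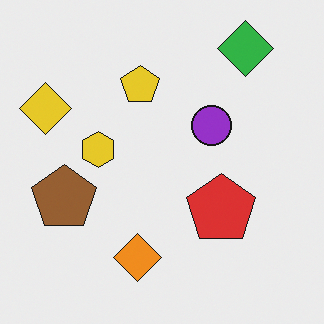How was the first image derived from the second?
This is the original image rotated clockwise by a small amount.

Every shape is tilted by the same angle and the image corners show triangular fill wedges — a whole-image rotation by a non-right angle.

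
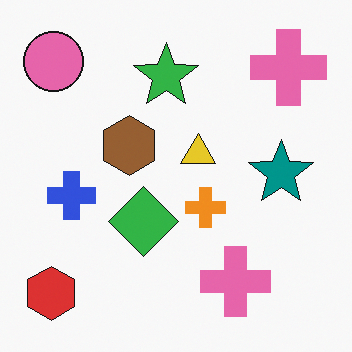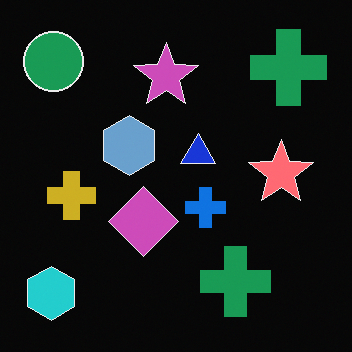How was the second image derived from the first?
Color-inverted (negative).

The light background has become dark and every shape's color is its complement — a photographic negative.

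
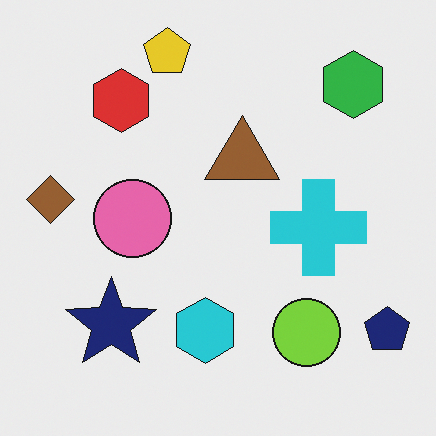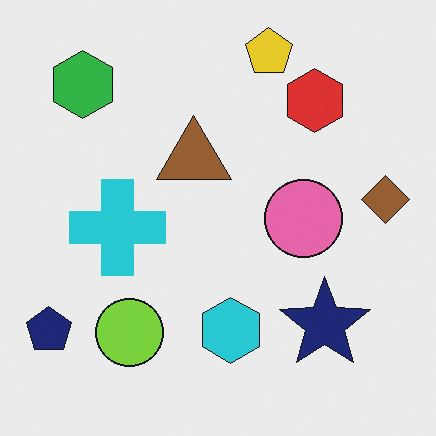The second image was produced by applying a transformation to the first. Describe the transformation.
The transformation is: flipped horizontally (left ↔ right).

The navy pentagon is in the bottom-right of the first image and the bottom-left of the second — shapes on opposite sides of the vertical midline have swapped in a mirror flip.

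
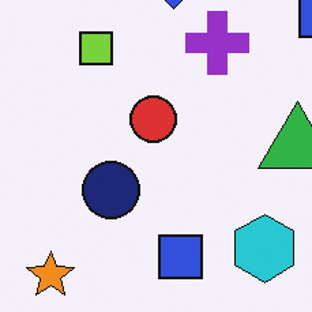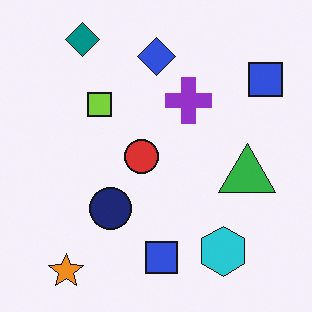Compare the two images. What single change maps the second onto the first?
It was cropped to a modestly smaller region and rescaled.

The visible shapes are larger and the field of view is narrower; shapes near the original edges may be partly or wholly outside the frame — a crop-and-rescale.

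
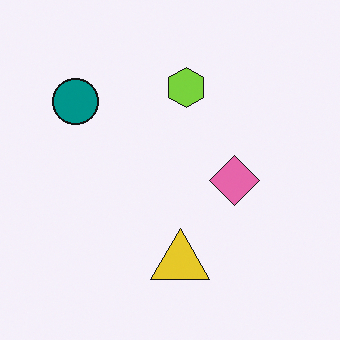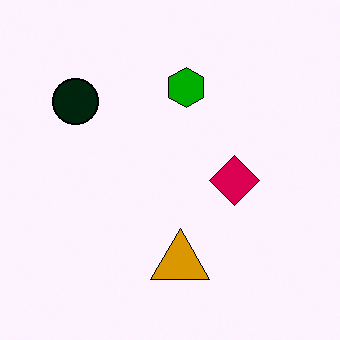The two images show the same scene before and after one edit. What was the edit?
The transformation is: given much higher contrast.

Tones are pushed away from mid-grey across the whole image — a global contrast change.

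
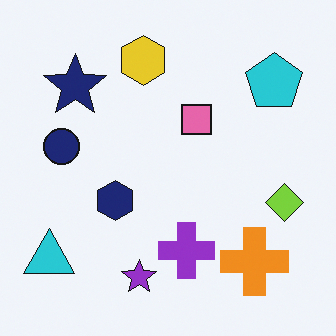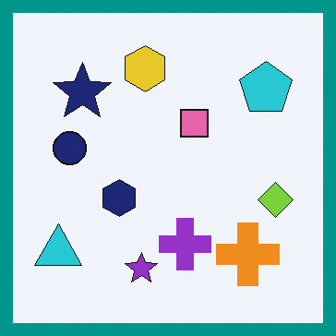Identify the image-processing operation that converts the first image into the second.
The transformation is: framed with a teal border.

A solid teal frame runs around the edge of the second image, with the content slightly shrunk inside it.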